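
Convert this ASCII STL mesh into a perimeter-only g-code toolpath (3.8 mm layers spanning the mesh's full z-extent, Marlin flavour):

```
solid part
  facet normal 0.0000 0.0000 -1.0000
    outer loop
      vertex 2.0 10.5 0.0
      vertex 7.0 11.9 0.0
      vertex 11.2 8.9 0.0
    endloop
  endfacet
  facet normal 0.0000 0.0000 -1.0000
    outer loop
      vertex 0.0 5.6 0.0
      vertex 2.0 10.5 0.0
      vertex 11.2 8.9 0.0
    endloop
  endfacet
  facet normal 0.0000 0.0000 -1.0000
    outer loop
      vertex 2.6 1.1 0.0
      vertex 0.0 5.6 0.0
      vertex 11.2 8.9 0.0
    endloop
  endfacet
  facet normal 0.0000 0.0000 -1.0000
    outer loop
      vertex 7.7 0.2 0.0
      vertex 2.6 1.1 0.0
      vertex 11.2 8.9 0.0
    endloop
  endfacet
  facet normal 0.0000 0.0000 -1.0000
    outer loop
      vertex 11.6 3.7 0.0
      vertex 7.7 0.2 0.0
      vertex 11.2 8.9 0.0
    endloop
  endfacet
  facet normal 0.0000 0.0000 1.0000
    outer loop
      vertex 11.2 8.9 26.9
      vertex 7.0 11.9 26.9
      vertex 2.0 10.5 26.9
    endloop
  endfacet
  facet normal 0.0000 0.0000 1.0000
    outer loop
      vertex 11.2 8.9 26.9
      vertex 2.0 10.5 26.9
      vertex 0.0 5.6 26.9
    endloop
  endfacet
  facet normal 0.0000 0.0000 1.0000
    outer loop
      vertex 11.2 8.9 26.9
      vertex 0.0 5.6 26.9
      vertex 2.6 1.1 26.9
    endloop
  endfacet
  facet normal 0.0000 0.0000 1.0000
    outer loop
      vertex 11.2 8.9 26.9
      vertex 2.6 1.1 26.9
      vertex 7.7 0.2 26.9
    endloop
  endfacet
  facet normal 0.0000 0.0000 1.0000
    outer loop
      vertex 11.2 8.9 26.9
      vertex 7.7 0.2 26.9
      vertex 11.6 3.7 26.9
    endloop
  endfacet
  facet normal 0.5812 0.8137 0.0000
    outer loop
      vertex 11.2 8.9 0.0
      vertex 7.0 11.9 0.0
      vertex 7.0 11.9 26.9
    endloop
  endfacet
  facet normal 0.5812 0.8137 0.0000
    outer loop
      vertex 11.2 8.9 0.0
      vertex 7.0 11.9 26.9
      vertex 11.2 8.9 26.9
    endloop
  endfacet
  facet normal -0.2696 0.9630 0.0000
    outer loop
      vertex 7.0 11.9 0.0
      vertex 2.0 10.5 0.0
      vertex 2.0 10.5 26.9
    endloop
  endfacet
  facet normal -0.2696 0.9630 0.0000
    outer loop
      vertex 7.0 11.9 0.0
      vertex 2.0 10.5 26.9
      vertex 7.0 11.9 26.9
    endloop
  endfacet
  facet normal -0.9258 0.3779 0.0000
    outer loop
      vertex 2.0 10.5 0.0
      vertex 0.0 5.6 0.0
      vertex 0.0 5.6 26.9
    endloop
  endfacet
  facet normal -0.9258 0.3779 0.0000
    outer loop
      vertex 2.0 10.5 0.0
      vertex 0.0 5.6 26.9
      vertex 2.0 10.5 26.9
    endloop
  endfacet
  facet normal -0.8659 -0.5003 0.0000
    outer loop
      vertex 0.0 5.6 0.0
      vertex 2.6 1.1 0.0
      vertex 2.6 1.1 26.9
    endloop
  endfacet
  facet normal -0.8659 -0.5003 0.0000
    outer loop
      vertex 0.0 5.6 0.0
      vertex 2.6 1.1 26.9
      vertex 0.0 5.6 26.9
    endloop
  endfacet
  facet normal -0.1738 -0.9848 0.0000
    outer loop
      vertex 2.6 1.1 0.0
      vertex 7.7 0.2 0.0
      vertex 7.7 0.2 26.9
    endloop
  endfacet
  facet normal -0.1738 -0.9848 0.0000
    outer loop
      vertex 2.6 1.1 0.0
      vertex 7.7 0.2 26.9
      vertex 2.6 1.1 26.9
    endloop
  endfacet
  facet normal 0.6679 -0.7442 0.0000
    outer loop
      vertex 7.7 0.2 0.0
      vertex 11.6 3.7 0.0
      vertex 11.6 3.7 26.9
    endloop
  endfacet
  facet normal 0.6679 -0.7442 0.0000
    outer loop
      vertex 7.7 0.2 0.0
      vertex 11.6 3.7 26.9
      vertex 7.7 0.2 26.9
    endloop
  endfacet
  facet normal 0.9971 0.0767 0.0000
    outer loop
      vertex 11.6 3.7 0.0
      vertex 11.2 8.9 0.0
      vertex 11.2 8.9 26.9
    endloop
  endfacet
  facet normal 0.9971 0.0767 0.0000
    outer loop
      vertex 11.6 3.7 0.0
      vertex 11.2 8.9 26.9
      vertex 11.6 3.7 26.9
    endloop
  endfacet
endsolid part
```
; perimeter-only toolpath
G21 ; units = mm
G90 ; absolute positioning
G28 ; home
; layer 1
G0 Z3.8
G0 X11.2 Y8.9
G1 X7.0 Y11.9
G1 X2.0 Y10.5
G1 X0.0 Y5.6
G1 X2.6 Y1.1
G1 X7.7 Y0.2
G1 X11.6 Y3.7
G1 X11.2 Y8.9
; layer 2
G0 Z7.7
G0 X11.2 Y8.9
G1 X7.0 Y11.9
G1 X2.0 Y10.5
G1 X0.0 Y5.6
G1 X2.6 Y1.1
G1 X7.7 Y0.2
G1 X11.6 Y3.7
G1 X11.2 Y8.9
; layer 3
G0 Z11.5
G0 X11.2 Y8.9
G1 X7.0 Y11.9
G1 X2.0 Y10.5
G1 X0.0 Y5.6
G1 X2.6 Y1.1
G1 X7.7 Y0.2
G1 X11.6 Y3.7
G1 X11.2 Y8.9
; layer 4
G0 Z15.4
G0 X11.2 Y8.9
G1 X7.0 Y11.9
G1 X2.0 Y10.5
G1 X0.0 Y5.6
G1 X2.6 Y1.1
G1 X7.7 Y0.2
G1 X11.6 Y3.7
G1 X11.2 Y8.9
; layer 5
G0 Z19.2
G0 X11.2 Y8.9
G1 X7.0 Y11.9
G1 X2.0 Y10.5
G1 X0.0 Y5.6
G1 X2.6 Y1.1
G1 X7.7 Y0.2
G1 X11.6 Y3.7
G1 X11.2 Y8.9
; layer 6
G0 Z23.1
G0 X11.2 Y8.9
G1 X7.0 Y11.9
G1 X2.0 Y10.5
G1 X0.0 Y5.6
G1 X2.6 Y1.1
G1 X7.7 Y0.2
G1 X11.6 Y3.7
G1 X11.2 Y8.9
; layer 7
G0 Z26.9
G0 X11.2 Y8.9
G1 X7.0 Y11.9
G1 X2.0 Y10.5
G1 X0.0 Y5.6
G1 X2.6 Y1.1
G1 X7.7 Y0.2
G1 X11.6 Y3.7
G1 X11.2 Y8.9
M2 ; end

The solid is a regular 7-sided prism (a cylinder approximated with 7 flat sides), circumscribed radius ≈ 6 mm, height ≈ 26.9 mm. Slicing at Δz = 3.8 mm — 7 equal slices spanning the solid's height, so layer i sits at z = i·h/7 — gives 7 non-empty perimeters. Each is a 7-segment closed polygon; G0 lifts to the layer z and rapids to the start vertex, then G1 traces the edges.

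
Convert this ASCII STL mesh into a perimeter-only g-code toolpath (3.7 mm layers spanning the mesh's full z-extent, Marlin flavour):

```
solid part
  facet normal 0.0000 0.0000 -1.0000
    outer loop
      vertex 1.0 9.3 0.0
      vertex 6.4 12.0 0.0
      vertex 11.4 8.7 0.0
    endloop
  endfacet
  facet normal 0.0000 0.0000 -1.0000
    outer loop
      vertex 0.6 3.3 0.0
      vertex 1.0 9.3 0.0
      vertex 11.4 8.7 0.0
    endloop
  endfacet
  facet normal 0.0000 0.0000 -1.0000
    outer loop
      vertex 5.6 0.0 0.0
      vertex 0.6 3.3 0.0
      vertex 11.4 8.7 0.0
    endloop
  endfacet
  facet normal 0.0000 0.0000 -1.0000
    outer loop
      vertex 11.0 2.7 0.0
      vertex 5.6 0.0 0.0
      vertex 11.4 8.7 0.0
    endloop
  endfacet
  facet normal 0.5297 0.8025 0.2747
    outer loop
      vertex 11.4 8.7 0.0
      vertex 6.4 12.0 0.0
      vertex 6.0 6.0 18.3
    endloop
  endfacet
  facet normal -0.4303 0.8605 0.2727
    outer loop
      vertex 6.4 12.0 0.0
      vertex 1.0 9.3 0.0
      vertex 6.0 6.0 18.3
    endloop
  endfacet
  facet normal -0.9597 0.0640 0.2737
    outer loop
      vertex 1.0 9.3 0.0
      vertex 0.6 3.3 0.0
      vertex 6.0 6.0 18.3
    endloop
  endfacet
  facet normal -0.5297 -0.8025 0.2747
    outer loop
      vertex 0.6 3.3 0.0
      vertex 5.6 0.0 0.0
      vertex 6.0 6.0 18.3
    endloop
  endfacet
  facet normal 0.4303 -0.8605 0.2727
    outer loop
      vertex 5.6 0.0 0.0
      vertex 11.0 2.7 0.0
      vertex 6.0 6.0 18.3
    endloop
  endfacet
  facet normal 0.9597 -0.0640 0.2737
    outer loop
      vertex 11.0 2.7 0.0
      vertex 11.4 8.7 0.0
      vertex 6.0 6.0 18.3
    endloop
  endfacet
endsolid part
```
; perimeter-only toolpath
G21 ; units = mm
G90 ; absolute positioning
G28 ; home
; layer 1
G0 Z3.7
G0 X10.3 Y8.2
G1 X6.3 Y10.8
G1 X2.0 Y8.6
G1 X1.7 Y3.8
G1 X5.7 Y1.2
G1 X10.0 Y3.4
G1 X10.3 Y8.2
; layer 2
G0 Z7.3
G0 X9.2 Y7.6
G1 X6.2 Y9.6
G1 X3.0 Y8.0
G1 X2.8 Y4.4
G1 X5.8 Y2.4
G1 X9.0 Y4.0
G1 X9.2 Y7.6
; layer 3
G0 Z11.0
G0 X8.2 Y7.1
G1 X6.2 Y8.4
G1 X4.0 Y7.3
G1 X3.8 Y4.9
G1 X5.8 Y3.6
G1 X8.0 Y4.7
G1 X8.2 Y7.1
; layer 4
G0 Z14.6
G0 X7.1 Y6.5
G1 X6.1 Y7.2
G1 X5.0 Y6.7
G1 X4.9 Y5.5
G1 X5.9 Y4.8
G1 X7.0 Y5.3
G1 X7.1 Y6.5
M2 ; end

The solid is a regular 6-sided pyramid, base circumscribed radius ≈ 6 mm, apex at z ≈ 18.3 mm. Slicing at Δz = 3.7 mm — 5 equal slices spanning the solid's height, so layer i sits at z = i·h/5 — gives 4 non-empty perimeters. Each is a 6-segment closed polygon; G0 lifts to the layer z and rapids to the start vertex, then G1 traces the edges. The cross-section shrinks linearly with z (the slice at the apex is degenerate and omitted).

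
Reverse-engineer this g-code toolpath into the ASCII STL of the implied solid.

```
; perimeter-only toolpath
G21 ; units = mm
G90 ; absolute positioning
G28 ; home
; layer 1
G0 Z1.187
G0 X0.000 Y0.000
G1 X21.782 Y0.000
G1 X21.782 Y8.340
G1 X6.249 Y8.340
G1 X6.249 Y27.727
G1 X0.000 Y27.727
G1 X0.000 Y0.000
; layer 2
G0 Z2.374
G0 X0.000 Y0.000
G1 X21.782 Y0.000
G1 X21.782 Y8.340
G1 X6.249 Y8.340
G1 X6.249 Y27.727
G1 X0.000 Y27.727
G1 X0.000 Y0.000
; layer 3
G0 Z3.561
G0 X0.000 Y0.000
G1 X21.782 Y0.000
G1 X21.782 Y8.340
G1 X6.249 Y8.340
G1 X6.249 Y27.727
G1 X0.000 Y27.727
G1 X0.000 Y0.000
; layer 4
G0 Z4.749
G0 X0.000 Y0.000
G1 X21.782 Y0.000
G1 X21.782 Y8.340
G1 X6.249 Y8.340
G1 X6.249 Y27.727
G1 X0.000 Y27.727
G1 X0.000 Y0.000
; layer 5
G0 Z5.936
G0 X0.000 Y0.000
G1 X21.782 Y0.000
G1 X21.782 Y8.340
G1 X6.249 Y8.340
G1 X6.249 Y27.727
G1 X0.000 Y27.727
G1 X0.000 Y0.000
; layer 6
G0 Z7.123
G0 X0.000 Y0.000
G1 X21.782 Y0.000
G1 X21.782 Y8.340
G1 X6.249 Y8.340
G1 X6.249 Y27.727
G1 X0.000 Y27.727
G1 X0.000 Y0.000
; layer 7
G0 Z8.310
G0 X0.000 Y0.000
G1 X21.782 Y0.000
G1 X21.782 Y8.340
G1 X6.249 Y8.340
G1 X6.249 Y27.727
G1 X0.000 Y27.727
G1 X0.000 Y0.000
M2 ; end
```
solid part
  facet normal 0.0000 0.0000 -1.0000
    outer loop
      vertex 21.782 8.340 0.000
      vertex 21.782 0.000 0.000
      vertex 0.000 0.000 0.000
    endloop
  endfacet
  facet normal 0.0000 0.0000 -1.0000
    outer loop
      vertex 6.249 8.340 0.000
      vertex 21.782 8.340 0.000
      vertex 0.000 0.000 0.000
    endloop
  endfacet
  facet normal 0.0000 0.0000 -1.0000
    outer loop
      vertex 6.249 27.727 0.000
      vertex 6.249 8.340 0.000
      vertex 0.000 0.000 0.000
    endloop
  endfacet
  facet normal 0.0000 0.0000 -1.0000
    outer loop
      vertex 0.000 27.727 0.000
      vertex 6.249 27.727 0.000
      vertex 0.000 0.000 0.000
    endloop
  endfacet
  facet normal 0.0000 0.0000 1.0000
    outer loop
      vertex 0.000 0.000 8.310
      vertex 21.782 0.000 8.310
      vertex 21.782 8.340 8.310
    endloop
  endfacet
  facet normal 0.0000 0.0000 1.0000
    outer loop
      vertex 0.000 0.000 8.310
      vertex 21.782 8.340 8.310
      vertex 6.249 8.340 8.310
    endloop
  endfacet
  facet normal 0.0000 0.0000 1.0000
    outer loop
      vertex 0.000 0.000 8.310
      vertex 6.249 8.340 8.310
      vertex 6.249 27.727 8.310
    endloop
  endfacet
  facet normal 0.0000 0.0000 1.0000
    outer loop
      vertex 0.000 0.000 8.310
      vertex 6.249 27.727 8.310
      vertex 0.000 27.727 8.310
    endloop
  endfacet
  facet normal 0.0000 -1.0000 0.0000
    outer loop
      vertex 0.000 0.000 0.000
      vertex 21.782 0.000 0.000
      vertex 21.782 0.000 8.310
    endloop
  endfacet
  facet normal 0.0000 -1.0000 0.0000
    outer loop
      vertex 0.000 0.000 0.000
      vertex 21.782 0.000 8.310
      vertex 0.000 0.000 8.310
    endloop
  endfacet
  facet normal 1.0000 0.0000 0.0000
    outer loop
      vertex 21.782 0.000 0.000
      vertex 21.782 8.340 0.000
      vertex 21.782 8.340 8.310
    endloop
  endfacet
  facet normal 1.0000 0.0000 0.0000
    outer loop
      vertex 21.782 0.000 0.000
      vertex 21.782 8.340 8.310
      vertex 21.782 0.000 8.310
    endloop
  endfacet
  facet normal 0.0000 1.0000 0.0000
    outer loop
      vertex 21.782 8.340 0.000
      vertex 6.249 8.340 0.000
      vertex 6.249 8.340 8.310
    endloop
  endfacet
  facet normal 0.0000 1.0000 0.0000
    outer loop
      vertex 21.782 8.340 0.000
      vertex 6.249 8.340 8.310
      vertex 21.782 8.340 8.310
    endloop
  endfacet
  facet normal 1.0000 0.0000 0.0000
    outer loop
      vertex 6.249 8.340 0.000
      vertex 6.249 27.727 0.000
      vertex 6.249 27.727 8.310
    endloop
  endfacet
  facet normal 1.0000 0.0000 0.0000
    outer loop
      vertex 6.249 8.340 0.000
      vertex 6.249 27.727 8.310
      vertex 6.249 8.340 8.310
    endloop
  endfacet
  facet normal 0.0000 1.0000 0.0000
    outer loop
      vertex 6.249 27.727 0.000
      vertex 0.000 27.727 0.000
      vertex 0.000 27.727 8.310
    endloop
  endfacet
  facet normal 0.0000 1.0000 0.0000
    outer loop
      vertex 6.249 27.727 0.000
      vertex 0.000 27.727 8.310
      vertex 6.249 27.727 8.310
    endloop
  endfacet
  facet normal -1.0000 0.0000 0.0000
    outer loop
      vertex 0.000 27.727 0.000
      vertex 0.000 0.000 0.000
      vertex 0.000 0.000 8.310
    endloop
  endfacet
  facet normal -1.0000 0.0000 0.0000
    outer loop
      vertex 0.000 27.727 0.000
      vertex 0.000 0.000 8.310
      vertex 0.000 27.727 8.310
    endloop
  endfacet
endsolid part

The G0 Z moves step by Δz≈1.187 mm. Every layer's G1 loop is the same polygon, so the solid is a straight extrusion of it from z=0 to z≈8.31. Closing with flat bottom and top caps and triangulating gives 20 facets — an L-shaped prism: outer 21.8 × 27.7 mm, arm thicknesses ≈ 8.34 mm (horizontal) and 6.25 mm (vertical), extruded 8.31 mm in z.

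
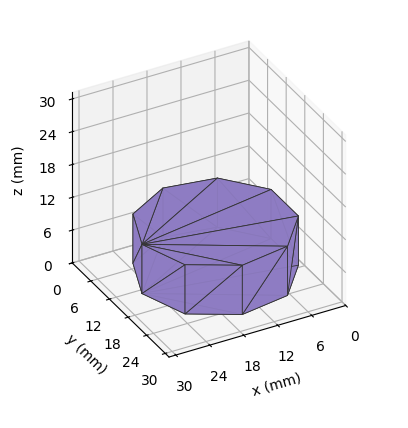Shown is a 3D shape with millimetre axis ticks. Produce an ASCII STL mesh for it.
Reading the render: the shape is a regular 9-sided prism (a cylinder approximated with 9 flat sides), circumscribed radius ≈ 13 mm, height ≈ 9 mm (dimensions read to the nearest mm from the axis ticks). For the STL, each face is triangulated and given an outward normal.

solid part
  facet normal 0.0000 0.0000 -1.0000
    outer loop
      vertex 15.3 25.8 0.0
      vertex 23.0 21.4 0.0
      vertex 26.0 13.0 0.0
    endloop
  endfacet
  facet normal 0.0000 0.0000 -1.0000
    outer loop
      vertex 6.5 24.3 0.0
      vertex 15.3 25.8 0.0
      vertex 26.0 13.0 0.0
    endloop
  endfacet
  facet normal 0.0000 0.0000 -1.0000
    outer loop
      vertex 0.8 17.4 0.0
      vertex 6.5 24.3 0.0
      vertex 26.0 13.0 0.0
    endloop
  endfacet
  facet normal 0.0000 0.0000 -1.0000
    outer loop
      vertex 0.8 8.6 0.0
      vertex 0.8 17.4 0.0
      vertex 26.0 13.0 0.0
    endloop
  endfacet
  facet normal 0.0000 0.0000 -1.0000
    outer loop
      vertex 6.5 1.7 0.0
      vertex 0.8 8.6 0.0
      vertex 26.0 13.0 0.0
    endloop
  endfacet
  facet normal 0.0000 0.0000 -1.0000
    outer loop
      vertex 15.3 0.2 0.0
      vertex 6.5 1.7 0.0
      vertex 26.0 13.0 0.0
    endloop
  endfacet
  facet normal 0.0000 0.0000 -1.0000
    outer loop
      vertex 23.0 4.6 0.0
      vertex 15.3 0.2 0.0
      vertex 26.0 13.0 0.0
    endloop
  endfacet
  facet normal 0.0000 0.0000 1.0000
    outer loop
      vertex 26.0 13.0 9.0
      vertex 23.0 21.4 9.0
      vertex 15.3 25.8 9.0
    endloop
  endfacet
  facet normal 0.0000 0.0000 1.0000
    outer loop
      vertex 26.0 13.0 9.0
      vertex 15.3 25.8 9.0
      vertex 6.5 24.3 9.0
    endloop
  endfacet
  facet normal 0.0000 0.0000 1.0000
    outer loop
      vertex 26.0 13.0 9.0
      vertex 6.5 24.3 9.0
      vertex 0.8 17.4 9.0
    endloop
  endfacet
  facet normal 0.0000 0.0000 1.0000
    outer loop
      vertex 26.0 13.0 9.0
      vertex 0.8 17.4 9.0
      vertex 0.8 8.6 9.0
    endloop
  endfacet
  facet normal 0.0000 0.0000 1.0000
    outer loop
      vertex 26.0 13.0 9.0
      vertex 0.8 8.6 9.0
      vertex 6.5 1.7 9.0
    endloop
  endfacet
  facet normal 0.0000 0.0000 1.0000
    outer loop
      vertex 26.0 13.0 9.0
      vertex 6.5 1.7 9.0
      vertex 15.3 0.2 9.0
    endloop
  endfacet
  facet normal 0.0000 0.0000 1.0000
    outer loop
      vertex 26.0 13.0 9.0
      vertex 15.3 0.2 9.0
      vertex 23.0 4.6 9.0
    endloop
  endfacet
  facet normal 0.9417 0.3363 0.0000
    outer loop
      vertex 26.0 13.0 0.0
      vertex 23.0 21.4 0.0
      vertex 23.0 21.4 9.0
    endloop
  endfacet
  facet normal 0.9417 0.3363 0.0000
    outer loop
      vertex 26.0 13.0 0.0
      vertex 23.0 21.4 9.0
      vertex 26.0 13.0 9.0
    endloop
  endfacet
  facet normal 0.4961 0.8682 0.0000
    outer loop
      vertex 23.0 21.4 0.0
      vertex 15.3 25.8 0.0
      vertex 15.3 25.8 9.0
    endloop
  endfacet
  facet normal 0.4961 0.8682 0.0000
    outer loop
      vertex 23.0 21.4 0.0
      vertex 15.3 25.8 9.0
      vertex 23.0 21.4 9.0
    endloop
  endfacet
  facet normal -0.1680 0.9858 0.0000
    outer loop
      vertex 15.3 25.8 0.0
      vertex 6.5 24.3 0.0
      vertex 6.5 24.3 9.0
    endloop
  endfacet
  facet normal -0.1680 0.9858 0.0000
    outer loop
      vertex 15.3 25.8 0.0
      vertex 6.5 24.3 9.0
      vertex 15.3 25.8 9.0
    endloop
  endfacet
  facet normal -0.7710 0.6369 0.0000
    outer loop
      vertex 6.5 24.3 0.0
      vertex 0.8 17.4 0.0
      vertex 0.8 17.4 9.0
    endloop
  endfacet
  facet normal -0.7710 0.6369 0.0000
    outer loop
      vertex 6.5 24.3 0.0
      vertex 0.8 17.4 9.0
      vertex 6.5 24.3 9.0
    endloop
  endfacet
  facet normal -1.0000 0.0000 0.0000
    outer loop
      vertex 0.8 17.4 0.0
      vertex 0.8 8.6 0.0
      vertex 0.8 8.6 9.0
    endloop
  endfacet
  facet normal -1.0000 0.0000 0.0000
    outer loop
      vertex 0.8 17.4 0.0
      vertex 0.8 8.6 9.0
      vertex 0.8 17.4 9.0
    endloop
  endfacet
  facet normal -0.7710 -0.6369 0.0000
    outer loop
      vertex 0.8 8.6 0.0
      vertex 6.5 1.7 0.0
      vertex 6.5 1.7 9.0
    endloop
  endfacet
  facet normal -0.7710 -0.6369 0.0000
    outer loop
      vertex 0.8 8.6 0.0
      vertex 6.5 1.7 9.0
      vertex 0.8 8.6 9.0
    endloop
  endfacet
  facet normal -0.1680 -0.9858 0.0000
    outer loop
      vertex 6.5 1.7 0.0
      vertex 15.3 0.2 0.0
      vertex 15.3 0.2 9.0
    endloop
  endfacet
  facet normal -0.1680 -0.9858 0.0000
    outer loop
      vertex 6.5 1.7 0.0
      vertex 15.3 0.2 9.0
      vertex 6.5 1.7 9.0
    endloop
  endfacet
  facet normal 0.4961 -0.8682 0.0000
    outer loop
      vertex 15.3 0.2 0.0
      vertex 23.0 4.6 0.0
      vertex 23.0 4.6 9.0
    endloop
  endfacet
  facet normal 0.4961 -0.8682 0.0000
    outer loop
      vertex 15.3 0.2 0.0
      vertex 23.0 4.6 9.0
      vertex 15.3 0.2 9.0
    endloop
  endfacet
  facet normal 0.9417 -0.3363 0.0000
    outer loop
      vertex 23.0 4.6 0.0
      vertex 26.0 13.0 0.0
      vertex 26.0 13.0 9.0
    endloop
  endfacet
  facet normal 0.9417 -0.3363 0.0000
    outer loop
      vertex 23.0 4.6 0.0
      vertex 26.0 13.0 9.0
      vertex 23.0 4.6 9.0
    endloop
  endfacet
endsolid part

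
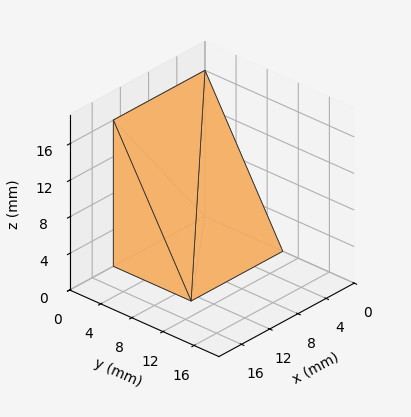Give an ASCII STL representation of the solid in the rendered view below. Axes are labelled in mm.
Reading the render: the shape is a wedge (ramp): 13 × 10 mm base, rising to 16 mm along the y=0 edge and sloping linearly to z=0 at y=10 (dimensions read to the nearest mm from the axis ticks). For the STL, each face is triangulated and given an outward normal.

solid part
  facet normal 0.0000 0.0000 -1.0000
    outer loop
      vertex 13.00 10.00 0.00
      vertex 13.00 0.00 0.00
      vertex 0.00 0.00 0.00
    endloop
  endfacet
  facet normal 0.0000 0.0000 -1.0000
    outer loop
      vertex 0.00 10.00 0.00
      vertex 13.00 10.00 0.00
      vertex 0.00 0.00 0.00
    endloop
  endfacet
  facet normal 0.0000 -1.0000 0.0000
    outer loop
      vertex 0.00 0.00 0.00
      vertex 13.00 0.00 0.00
      vertex 13.00 0.00 16.00
    endloop
  endfacet
  facet normal 0.0000 -1.0000 0.0000
    outer loop
      vertex 0.00 0.00 0.00
      vertex 13.00 0.00 16.00
      vertex 0.00 0.00 16.00
    endloop
  endfacet
  facet normal 0.0000 0.8480 0.5300
    outer loop
      vertex 0.00 0.00 16.00
      vertex 13.00 0.00 16.00
      vertex 13.00 10.00 0.00
    endloop
  endfacet
  facet normal 0.0000 0.8480 0.5300
    outer loop
      vertex 0.00 0.00 16.00
      vertex 13.00 10.00 0.00
      vertex 0.00 10.00 0.00
    endloop
  endfacet
  facet normal -1.0000 0.0000 0.0000
    outer loop
      vertex 0.00 0.00 16.00
      vertex 0.00 10.00 0.00
      vertex 0.00 0.00 0.00
    endloop
  endfacet
  facet normal 1.0000 0.0000 0.0000
    outer loop
      vertex 13.00 0.00 0.00
      vertex 13.00 10.00 0.00
      vertex 13.00 0.00 16.00
    endloop
  endfacet
endsolid part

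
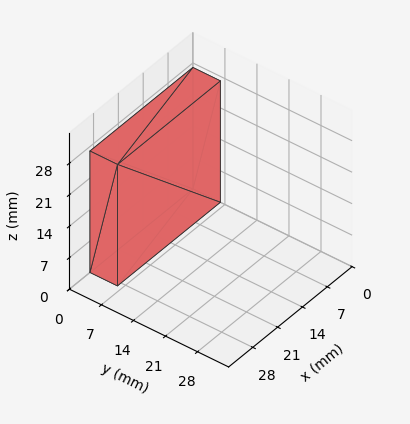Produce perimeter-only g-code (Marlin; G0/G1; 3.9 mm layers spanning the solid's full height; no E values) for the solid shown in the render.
Reading the render: the shape is a rectangular box, roughly 29 × 6 mm footprint and 27 mm tall (dimensions read to the nearest mm from the axis ticks). For the g-code, the solid's height is divided into equal slices at the stated Δz and each level perimeter traced with G1 moves after a G0 lift.

; perimeter-only toolpath
G21 ; units = mm
G90 ; absolute positioning
G28 ; home
; layer 1
G0 Z3.9
G0 X0.0 Y0.0
G1 X29.0 Y0.0
G1 X29.0 Y6.0
G1 X0.0 Y6.0
G1 X0.0 Y0.0
; layer 2
G0 Z7.7
G0 X0.0 Y0.0
G1 X29.0 Y0.0
G1 X29.0 Y6.0
G1 X0.0 Y6.0
G1 X0.0 Y0.0
; layer 3
G0 Z11.6
G0 X0.0 Y0.0
G1 X29.0 Y0.0
G1 X29.0 Y6.0
G1 X0.0 Y6.0
G1 X0.0 Y0.0
; layer 4
G0 Z15.4
G0 X0.0 Y0.0
G1 X29.0 Y0.0
G1 X29.0 Y6.0
G1 X0.0 Y6.0
G1 X0.0 Y0.0
; layer 5
G0 Z19.3
G0 X0.0 Y0.0
G1 X29.0 Y0.0
G1 X29.0 Y6.0
G1 X0.0 Y6.0
G1 X0.0 Y0.0
; layer 6
G0 Z23.1
G0 X0.0 Y0.0
G1 X29.0 Y0.0
G1 X29.0 Y6.0
G1 X0.0 Y6.0
G1 X0.0 Y0.0
; layer 7
G0 Z27.0
G0 X0.0 Y0.0
G1 X29.0 Y0.0
G1 X29.0 Y6.0
G1 X0.0 Y6.0
G1 X0.0 Y0.0
M2 ; end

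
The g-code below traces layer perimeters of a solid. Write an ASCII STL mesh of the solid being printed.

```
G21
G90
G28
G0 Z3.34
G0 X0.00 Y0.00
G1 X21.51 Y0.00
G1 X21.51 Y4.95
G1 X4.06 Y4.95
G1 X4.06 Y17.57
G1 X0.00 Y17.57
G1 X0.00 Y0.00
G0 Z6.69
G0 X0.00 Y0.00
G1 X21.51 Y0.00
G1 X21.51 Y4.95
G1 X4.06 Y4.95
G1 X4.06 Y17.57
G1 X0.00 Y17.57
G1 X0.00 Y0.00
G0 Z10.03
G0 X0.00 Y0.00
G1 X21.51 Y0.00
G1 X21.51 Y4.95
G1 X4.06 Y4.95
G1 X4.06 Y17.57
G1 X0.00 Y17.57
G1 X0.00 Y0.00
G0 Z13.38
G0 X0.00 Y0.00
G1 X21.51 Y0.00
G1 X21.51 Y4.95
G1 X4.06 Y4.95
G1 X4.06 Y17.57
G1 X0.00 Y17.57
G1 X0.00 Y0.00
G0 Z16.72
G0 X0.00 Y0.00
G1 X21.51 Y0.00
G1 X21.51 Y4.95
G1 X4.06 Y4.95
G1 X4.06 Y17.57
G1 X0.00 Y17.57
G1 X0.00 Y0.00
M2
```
solid part
  facet normal 0.0000 0.0000 -1.0000
    outer loop
      vertex 21.51 4.95 0.00
      vertex 21.51 0.00 0.00
      vertex 0.00 0.00 0.00
    endloop
  endfacet
  facet normal 0.0000 0.0000 -1.0000
    outer loop
      vertex 4.06 4.95 0.00
      vertex 21.51 4.95 0.00
      vertex 0.00 0.00 0.00
    endloop
  endfacet
  facet normal 0.0000 0.0000 -1.0000
    outer loop
      vertex 4.06 17.57 0.00
      vertex 4.06 4.95 0.00
      vertex 0.00 0.00 0.00
    endloop
  endfacet
  facet normal 0.0000 0.0000 -1.0000
    outer loop
      vertex 0.00 17.57 0.00
      vertex 4.06 17.57 0.00
      vertex 0.00 0.00 0.00
    endloop
  endfacet
  facet normal 0.0000 0.0000 1.0000
    outer loop
      vertex 0.00 0.00 16.72
      vertex 21.51 0.00 16.72
      vertex 21.51 4.95 16.72
    endloop
  endfacet
  facet normal 0.0000 0.0000 1.0000
    outer loop
      vertex 0.00 0.00 16.72
      vertex 21.51 4.95 16.72
      vertex 4.06 4.95 16.72
    endloop
  endfacet
  facet normal 0.0000 0.0000 1.0000
    outer loop
      vertex 0.00 0.00 16.72
      vertex 4.06 4.95 16.72
      vertex 4.06 17.57 16.72
    endloop
  endfacet
  facet normal 0.0000 0.0000 1.0000
    outer loop
      vertex 0.00 0.00 16.72
      vertex 4.06 17.57 16.72
      vertex 0.00 17.57 16.72
    endloop
  endfacet
  facet normal 0.0000 -1.0000 0.0000
    outer loop
      vertex 0.00 0.00 0.00
      vertex 21.51 0.00 0.00
      vertex 21.51 0.00 16.72
    endloop
  endfacet
  facet normal 0.0000 -1.0000 0.0000
    outer loop
      vertex 0.00 0.00 0.00
      vertex 21.51 0.00 16.72
      vertex 0.00 0.00 16.72
    endloop
  endfacet
  facet normal 1.0000 0.0000 0.0000
    outer loop
      vertex 21.51 0.00 0.00
      vertex 21.51 4.95 0.00
      vertex 21.51 4.95 16.72
    endloop
  endfacet
  facet normal 1.0000 0.0000 0.0000
    outer loop
      vertex 21.51 0.00 0.00
      vertex 21.51 4.95 16.72
      vertex 21.51 0.00 16.72
    endloop
  endfacet
  facet normal 0.0000 1.0000 0.0000
    outer loop
      vertex 21.51 4.95 0.00
      vertex 4.06 4.95 0.00
      vertex 4.06 4.95 16.72
    endloop
  endfacet
  facet normal 0.0000 1.0000 0.0000
    outer loop
      vertex 21.51 4.95 0.00
      vertex 4.06 4.95 16.72
      vertex 21.51 4.95 16.72
    endloop
  endfacet
  facet normal 1.0000 0.0000 0.0000
    outer loop
      vertex 4.06 4.95 0.00
      vertex 4.06 17.57 0.00
      vertex 4.06 17.57 16.72
    endloop
  endfacet
  facet normal 1.0000 0.0000 0.0000
    outer loop
      vertex 4.06 4.95 0.00
      vertex 4.06 17.57 16.72
      vertex 4.06 4.95 16.72
    endloop
  endfacet
  facet normal 0.0000 1.0000 0.0000
    outer loop
      vertex 4.06 17.57 0.00
      vertex 0.00 17.57 0.00
      vertex 0.00 17.57 16.72
    endloop
  endfacet
  facet normal 0.0000 1.0000 0.0000
    outer loop
      vertex 4.06 17.57 0.00
      vertex 0.00 17.57 16.72
      vertex 4.06 17.57 16.72
    endloop
  endfacet
  facet normal -1.0000 0.0000 0.0000
    outer loop
      vertex 0.00 17.57 0.00
      vertex 0.00 0.00 0.00
      vertex 0.00 0.00 16.72
    endloop
  endfacet
  facet normal -1.0000 0.0000 0.0000
    outer loop
      vertex 0.00 17.57 0.00
      vertex 0.00 0.00 16.72
      vertex 0.00 17.57 16.72
    endloop
  endfacet
endsolid part

The G0 Z moves step by Δz≈3.34 mm. Every layer's G1 loop is the same polygon, so the solid is a straight extrusion of it from z=0 to z≈16.7. Closing with flat bottom and top caps and triangulating gives 20 facets — an L-shaped prism: outer 21.5 × 17.6 mm, arm thicknesses ≈ 4.95 mm (horizontal) and 4.06 mm (vertical), extruded 16.7 mm in z.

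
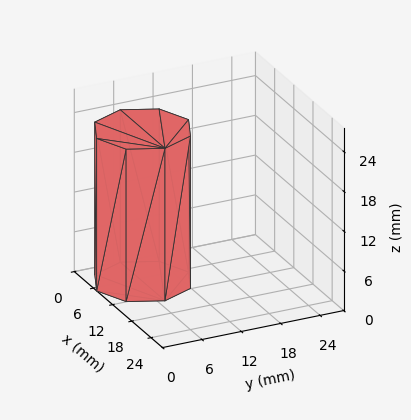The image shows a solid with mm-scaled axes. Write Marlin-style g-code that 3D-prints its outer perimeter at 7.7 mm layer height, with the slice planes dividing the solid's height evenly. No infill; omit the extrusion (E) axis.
Reading the render: the shape is a regular 8-sided prism (a cylinder approximated with 8 flat sides), circumscribed radius ≈ 7 mm, height ≈ 23 mm (dimensions read to the nearest mm from the axis ticks). For the g-code, the solid's height is divided into equal slices at the stated Δz and each level perimeter traced with G1 moves after a G0 lift.

; perimeter-only toolpath
G21 ; units = mm
G90 ; absolute positioning
G28 ; home
; layer 1
G0 Z7.7
G0 X14.0 Y7.0
G1 X11.9 Y11.9
G1 X7.0 Y14.0
G1 X2.1 Y11.9
G1 X0.0 Y7.0
G1 X2.1 Y2.1
G1 X7.0 Y0.0
G1 X11.9 Y2.1
G1 X14.0 Y7.0
; layer 2
G0 Z15.3
G0 X14.0 Y7.0
G1 X11.9 Y11.9
G1 X7.0 Y14.0
G1 X2.1 Y11.9
G1 X0.0 Y7.0
G1 X2.1 Y2.1
G1 X7.0 Y0.0
G1 X11.9 Y2.1
G1 X14.0 Y7.0
; layer 3
G0 Z23.0
G0 X14.0 Y7.0
G1 X11.9 Y11.9
G1 X7.0 Y14.0
G1 X2.1 Y11.9
G1 X0.0 Y7.0
G1 X2.1 Y2.1
G1 X7.0 Y0.0
G1 X11.9 Y2.1
G1 X14.0 Y7.0
M2 ; end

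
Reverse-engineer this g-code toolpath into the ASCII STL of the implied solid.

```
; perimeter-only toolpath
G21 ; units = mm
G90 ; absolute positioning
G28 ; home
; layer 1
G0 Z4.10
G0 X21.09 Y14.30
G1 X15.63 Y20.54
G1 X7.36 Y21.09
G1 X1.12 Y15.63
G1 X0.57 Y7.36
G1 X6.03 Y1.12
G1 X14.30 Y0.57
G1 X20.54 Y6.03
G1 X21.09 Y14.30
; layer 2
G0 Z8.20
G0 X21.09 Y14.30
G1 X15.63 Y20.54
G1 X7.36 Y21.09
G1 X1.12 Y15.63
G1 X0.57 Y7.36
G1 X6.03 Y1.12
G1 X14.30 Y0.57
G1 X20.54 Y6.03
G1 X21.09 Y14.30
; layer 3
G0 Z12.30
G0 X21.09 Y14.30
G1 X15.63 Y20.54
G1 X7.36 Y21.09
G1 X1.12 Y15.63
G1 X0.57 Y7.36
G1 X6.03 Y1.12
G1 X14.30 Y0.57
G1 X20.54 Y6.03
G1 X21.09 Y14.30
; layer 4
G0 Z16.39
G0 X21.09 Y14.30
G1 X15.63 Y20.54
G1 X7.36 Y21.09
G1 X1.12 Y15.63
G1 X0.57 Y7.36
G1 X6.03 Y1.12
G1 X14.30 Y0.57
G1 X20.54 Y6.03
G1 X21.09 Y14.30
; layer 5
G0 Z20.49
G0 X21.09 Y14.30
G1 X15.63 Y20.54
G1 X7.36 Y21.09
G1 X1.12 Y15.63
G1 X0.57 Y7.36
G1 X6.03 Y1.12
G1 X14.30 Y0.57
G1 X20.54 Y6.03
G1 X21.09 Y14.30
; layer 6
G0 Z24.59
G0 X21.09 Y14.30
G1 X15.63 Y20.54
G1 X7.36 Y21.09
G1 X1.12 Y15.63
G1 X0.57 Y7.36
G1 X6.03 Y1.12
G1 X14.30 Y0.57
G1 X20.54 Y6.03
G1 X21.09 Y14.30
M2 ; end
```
solid part
  facet normal 0.0000 0.0000 -1.0000
    outer loop
      vertex 7.36 21.09 0.00
      vertex 15.63 20.54 0.00
      vertex 21.09 14.30 0.00
    endloop
  endfacet
  facet normal 0.0000 0.0000 -1.0000
    outer loop
      vertex 1.12 15.63 0.00
      vertex 7.36 21.09 0.00
      vertex 21.09 14.30 0.00
    endloop
  endfacet
  facet normal 0.0000 0.0000 -1.0000
    outer loop
      vertex 0.57 7.36 0.00
      vertex 1.12 15.63 0.00
      vertex 21.09 14.30 0.00
    endloop
  endfacet
  facet normal 0.0000 0.0000 -1.0000
    outer loop
      vertex 6.03 1.12 0.00
      vertex 0.57 7.36 0.00
      vertex 21.09 14.30 0.00
    endloop
  endfacet
  facet normal 0.0000 0.0000 -1.0000
    outer loop
      vertex 14.30 0.57 0.00
      vertex 6.03 1.12 0.00
      vertex 21.09 14.30 0.00
    endloop
  endfacet
  facet normal 0.0000 0.0000 -1.0000
    outer loop
      vertex 20.54 6.03 0.00
      vertex 14.30 0.57 0.00
      vertex 21.09 14.30 0.00
    endloop
  endfacet
  facet normal 0.0000 0.0000 1.0000
    outer loop
      vertex 21.09 14.30 24.59
      vertex 15.63 20.54 24.59
      vertex 7.36 21.09 24.59
    endloop
  endfacet
  facet normal 0.0000 0.0000 1.0000
    outer loop
      vertex 21.09 14.30 24.59
      vertex 7.36 21.09 24.59
      vertex 1.12 15.63 24.59
    endloop
  endfacet
  facet normal 0.0000 0.0000 1.0000
    outer loop
      vertex 21.09 14.30 24.59
      vertex 1.12 15.63 24.59
      vertex 0.57 7.36 24.59
    endloop
  endfacet
  facet normal 0.0000 0.0000 1.0000
    outer loop
      vertex 21.09 14.30 24.59
      vertex 0.57 7.36 24.59
      vertex 6.03 1.12 24.59
    endloop
  endfacet
  facet normal 0.0000 0.0000 1.0000
    outer loop
      vertex 21.09 14.30 24.59
      vertex 6.03 1.12 24.59
      vertex 14.30 0.57 24.59
    endloop
  endfacet
  facet normal 0.0000 0.0000 1.0000
    outer loop
      vertex 21.09 14.30 24.59
      vertex 14.30 0.57 24.59
      vertex 20.54 6.03 24.59
    endloop
  endfacet
  facet normal 0.7526 0.6585 0.0000
    outer loop
      vertex 21.09 14.30 0.00
      vertex 15.63 20.54 0.00
      vertex 15.63 20.54 24.59
    endloop
  endfacet
  facet normal 0.7526 0.6585 0.0000
    outer loop
      vertex 21.09 14.30 0.00
      vertex 15.63 20.54 24.59
      vertex 21.09 14.30 24.59
    endloop
  endfacet
  facet normal 0.0664 0.9978 0.0000
    outer loop
      vertex 15.63 20.54 0.00
      vertex 7.36 21.09 0.00
      vertex 7.36 21.09 24.59
    endloop
  endfacet
  facet normal 0.0664 0.9978 0.0000
    outer loop
      vertex 15.63 20.54 0.00
      vertex 7.36 21.09 24.59
      vertex 15.63 20.54 24.59
    endloop
  endfacet
  facet normal -0.6585 0.7526 0.0000
    outer loop
      vertex 7.36 21.09 0.00
      vertex 1.12 15.63 0.00
      vertex 1.12 15.63 24.59
    endloop
  endfacet
  facet normal -0.6585 0.7526 0.0000
    outer loop
      vertex 7.36 21.09 0.00
      vertex 1.12 15.63 24.59
      vertex 7.36 21.09 24.59
    endloop
  endfacet
  facet normal -0.9978 0.0664 0.0000
    outer loop
      vertex 1.12 15.63 0.00
      vertex 0.57 7.36 0.00
      vertex 0.57 7.36 24.59
    endloop
  endfacet
  facet normal -0.9978 0.0664 0.0000
    outer loop
      vertex 1.12 15.63 0.00
      vertex 0.57 7.36 24.59
      vertex 1.12 15.63 24.59
    endloop
  endfacet
  facet normal -0.7526 -0.6585 0.0000
    outer loop
      vertex 0.57 7.36 0.00
      vertex 6.03 1.12 0.00
      vertex 6.03 1.12 24.59
    endloop
  endfacet
  facet normal -0.7526 -0.6585 0.0000
    outer loop
      vertex 0.57 7.36 0.00
      vertex 6.03 1.12 24.59
      vertex 0.57 7.36 24.59
    endloop
  endfacet
  facet normal -0.0664 -0.9978 0.0000
    outer loop
      vertex 6.03 1.12 0.00
      vertex 14.30 0.57 0.00
      vertex 14.30 0.57 24.59
    endloop
  endfacet
  facet normal -0.0664 -0.9978 0.0000
    outer loop
      vertex 6.03 1.12 0.00
      vertex 14.30 0.57 24.59
      vertex 6.03 1.12 24.59
    endloop
  endfacet
  facet normal 0.6585 -0.7526 0.0000
    outer loop
      vertex 14.30 0.57 0.00
      vertex 20.54 6.03 0.00
      vertex 20.54 6.03 24.59
    endloop
  endfacet
  facet normal 0.6585 -0.7526 0.0000
    outer loop
      vertex 14.30 0.57 0.00
      vertex 20.54 6.03 24.59
      vertex 14.30 0.57 24.59
    endloop
  endfacet
  facet normal 0.9978 -0.0664 0.0000
    outer loop
      vertex 20.54 6.03 0.00
      vertex 21.09 14.30 0.00
      vertex 21.09 14.30 24.59
    endloop
  endfacet
  facet normal 0.9978 -0.0664 0.0000
    outer loop
      vertex 20.54 6.03 0.00
      vertex 21.09 14.30 24.59
      vertex 20.54 6.03 24.59
    endloop
  endfacet
endsolid part

The G0 Z moves step by Δz≈4.10 mm. Every layer's G1 loop is the same polygon, so the solid is a straight extrusion of it from z=0 to z≈24.6. Closing with flat bottom and top caps and triangulating gives 28 facets — a regular 8-sided prism (a cylinder approximated with 8 flat sides), circumscribed radius ≈ 10.8 mm, height ≈ 24.6 mm.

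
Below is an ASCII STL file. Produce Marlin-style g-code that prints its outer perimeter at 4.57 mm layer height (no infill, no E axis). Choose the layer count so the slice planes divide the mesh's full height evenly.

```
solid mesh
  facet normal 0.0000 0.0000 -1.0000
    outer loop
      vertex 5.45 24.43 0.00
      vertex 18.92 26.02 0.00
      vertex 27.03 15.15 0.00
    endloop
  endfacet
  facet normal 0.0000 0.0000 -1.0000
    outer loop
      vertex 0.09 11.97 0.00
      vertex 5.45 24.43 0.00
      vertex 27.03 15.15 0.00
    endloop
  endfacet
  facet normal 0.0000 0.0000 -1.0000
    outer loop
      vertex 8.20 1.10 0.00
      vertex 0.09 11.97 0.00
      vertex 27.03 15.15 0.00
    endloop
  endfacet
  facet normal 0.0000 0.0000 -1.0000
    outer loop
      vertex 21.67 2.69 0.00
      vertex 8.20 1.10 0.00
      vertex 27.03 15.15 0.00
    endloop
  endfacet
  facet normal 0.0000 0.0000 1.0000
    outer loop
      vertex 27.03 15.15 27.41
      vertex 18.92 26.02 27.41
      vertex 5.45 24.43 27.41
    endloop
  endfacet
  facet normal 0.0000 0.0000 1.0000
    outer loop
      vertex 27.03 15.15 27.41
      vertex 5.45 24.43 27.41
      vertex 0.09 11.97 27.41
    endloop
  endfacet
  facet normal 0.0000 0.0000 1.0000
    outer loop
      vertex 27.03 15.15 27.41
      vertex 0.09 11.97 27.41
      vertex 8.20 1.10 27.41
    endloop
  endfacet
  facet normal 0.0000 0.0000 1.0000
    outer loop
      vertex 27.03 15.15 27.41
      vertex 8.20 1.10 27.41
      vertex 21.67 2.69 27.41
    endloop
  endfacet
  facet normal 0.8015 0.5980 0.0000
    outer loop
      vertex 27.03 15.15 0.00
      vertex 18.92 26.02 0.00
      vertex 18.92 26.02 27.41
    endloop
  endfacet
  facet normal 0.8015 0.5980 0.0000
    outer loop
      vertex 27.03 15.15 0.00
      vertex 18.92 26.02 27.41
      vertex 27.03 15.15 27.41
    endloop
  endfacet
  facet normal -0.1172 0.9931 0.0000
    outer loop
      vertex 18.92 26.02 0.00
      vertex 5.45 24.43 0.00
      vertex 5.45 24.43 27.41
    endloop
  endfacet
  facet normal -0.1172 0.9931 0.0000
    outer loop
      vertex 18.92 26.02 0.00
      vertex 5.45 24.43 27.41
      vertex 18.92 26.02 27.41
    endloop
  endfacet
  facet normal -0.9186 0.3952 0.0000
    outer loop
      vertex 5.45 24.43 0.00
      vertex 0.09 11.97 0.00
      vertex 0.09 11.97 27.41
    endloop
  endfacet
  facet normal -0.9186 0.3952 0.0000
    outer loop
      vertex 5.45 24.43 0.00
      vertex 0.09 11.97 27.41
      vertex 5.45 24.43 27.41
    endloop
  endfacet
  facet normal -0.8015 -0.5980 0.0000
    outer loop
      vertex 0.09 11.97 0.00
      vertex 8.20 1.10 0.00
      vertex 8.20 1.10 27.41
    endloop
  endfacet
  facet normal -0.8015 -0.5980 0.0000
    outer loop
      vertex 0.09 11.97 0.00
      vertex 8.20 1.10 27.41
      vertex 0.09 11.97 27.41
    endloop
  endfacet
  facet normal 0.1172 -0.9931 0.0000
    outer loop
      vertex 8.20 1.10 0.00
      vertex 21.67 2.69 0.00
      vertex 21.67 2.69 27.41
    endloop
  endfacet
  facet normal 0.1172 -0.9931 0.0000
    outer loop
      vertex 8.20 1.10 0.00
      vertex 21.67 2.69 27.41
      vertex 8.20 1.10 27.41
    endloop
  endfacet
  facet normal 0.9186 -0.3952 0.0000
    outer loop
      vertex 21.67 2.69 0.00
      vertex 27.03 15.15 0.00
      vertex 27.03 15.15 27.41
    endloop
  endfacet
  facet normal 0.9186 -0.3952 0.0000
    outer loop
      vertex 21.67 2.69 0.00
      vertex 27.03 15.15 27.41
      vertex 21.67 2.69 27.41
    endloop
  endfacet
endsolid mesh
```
; perimeter-only toolpath
G21 ; units = mm
G90 ; absolute positioning
G28 ; home
; layer 1
G0 Z4.57
G0 X27.03 Y15.15
G1 X18.92 Y26.02
G1 X5.45 Y24.43
G1 X0.09 Y11.97
G1 X8.20 Y1.10
G1 X21.67 Y2.69
G1 X27.03 Y15.15
; layer 2
G0 Z9.14
G0 X27.03 Y15.15
G1 X18.92 Y26.02
G1 X5.45 Y24.43
G1 X0.09 Y11.97
G1 X8.20 Y1.10
G1 X21.67 Y2.69
G1 X27.03 Y15.15
; layer 3
G0 Z13.71
G0 X27.03 Y15.15
G1 X18.92 Y26.02
G1 X5.45 Y24.43
G1 X0.09 Y11.97
G1 X8.20 Y1.10
G1 X21.67 Y2.69
G1 X27.03 Y15.15
; layer 4
G0 Z18.27
G0 X27.03 Y15.15
G1 X18.92 Y26.02
G1 X5.45 Y24.43
G1 X0.09 Y11.97
G1 X8.20 Y1.10
G1 X21.67 Y2.69
G1 X27.03 Y15.15
; layer 5
G0 Z22.84
G0 X27.03 Y15.15
G1 X18.92 Y26.02
G1 X5.45 Y24.43
G1 X0.09 Y11.97
G1 X8.20 Y1.10
G1 X21.67 Y2.69
G1 X27.03 Y15.15
; layer 6
G0 Z27.41
G0 X27.03 Y15.15
G1 X18.92 Y26.02
G1 X5.45 Y24.43
G1 X0.09 Y11.97
G1 X8.20 Y1.10
G1 X21.67 Y2.69
G1 X27.03 Y15.15
M2 ; end

The solid is a regular 6-sided prism (a cylinder approximated with 6 flat sides), circumscribed radius ≈ 13.6 mm, height ≈ 27.4 mm. Slicing at Δz = 4.57 mm — 6 equal slices spanning the solid's height, so layer i sits at z = i·h/6 — gives 6 non-empty perimeters. Each is a 6-segment closed polygon; G0 lifts to the layer z and rapids to the start vertex, then G1 traces the edges.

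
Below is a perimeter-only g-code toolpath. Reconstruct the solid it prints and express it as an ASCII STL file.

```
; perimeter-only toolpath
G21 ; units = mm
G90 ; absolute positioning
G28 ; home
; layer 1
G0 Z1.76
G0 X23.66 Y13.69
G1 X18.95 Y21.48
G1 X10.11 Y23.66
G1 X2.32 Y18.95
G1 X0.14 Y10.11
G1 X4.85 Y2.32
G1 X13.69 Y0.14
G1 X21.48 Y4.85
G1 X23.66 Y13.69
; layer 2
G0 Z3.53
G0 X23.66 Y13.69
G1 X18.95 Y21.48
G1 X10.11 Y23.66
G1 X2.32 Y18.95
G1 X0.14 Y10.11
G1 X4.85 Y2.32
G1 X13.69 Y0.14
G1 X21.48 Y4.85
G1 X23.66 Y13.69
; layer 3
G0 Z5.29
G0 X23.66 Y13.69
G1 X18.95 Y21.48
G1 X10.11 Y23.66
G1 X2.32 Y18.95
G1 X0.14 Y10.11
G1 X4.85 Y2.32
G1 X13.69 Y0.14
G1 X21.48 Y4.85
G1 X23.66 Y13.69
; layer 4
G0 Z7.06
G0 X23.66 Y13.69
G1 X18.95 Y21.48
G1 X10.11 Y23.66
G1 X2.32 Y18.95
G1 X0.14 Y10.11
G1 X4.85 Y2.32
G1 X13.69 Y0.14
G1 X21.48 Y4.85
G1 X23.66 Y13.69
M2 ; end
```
solid part
  facet normal 0.0000 0.0000 -1.0000
    outer loop
      vertex 10.11 23.66 0.00
      vertex 18.95 21.48 0.00
      vertex 23.66 13.69 0.00
    endloop
  endfacet
  facet normal 0.0000 0.0000 -1.0000
    outer loop
      vertex 2.32 18.95 0.00
      vertex 10.11 23.66 0.00
      vertex 23.66 13.69 0.00
    endloop
  endfacet
  facet normal 0.0000 0.0000 -1.0000
    outer loop
      vertex 0.14 10.11 0.00
      vertex 2.32 18.95 0.00
      vertex 23.66 13.69 0.00
    endloop
  endfacet
  facet normal 0.0000 0.0000 -1.0000
    outer loop
      vertex 4.85 2.32 0.00
      vertex 0.14 10.11 0.00
      vertex 23.66 13.69 0.00
    endloop
  endfacet
  facet normal 0.0000 0.0000 -1.0000
    outer loop
      vertex 13.69 0.14 0.00
      vertex 4.85 2.32 0.00
      vertex 23.66 13.69 0.00
    endloop
  endfacet
  facet normal 0.0000 0.0000 -1.0000
    outer loop
      vertex 21.48 4.85 0.00
      vertex 13.69 0.14 0.00
      vertex 23.66 13.69 0.00
    endloop
  endfacet
  facet normal 0.0000 0.0000 1.0000
    outer loop
      vertex 23.66 13.69 7.06
      vertex 18.95 21.48 7.06
      vertex 10.11 23.66 7.06
    endloop
  endfacet
  facet normal 0.0000 0.0000 1.0000
    outer loop
      vertex 23.66 13.69 7.06
      vertex 10.11 23.66 7.06
      vertex 2.32 18.95 7.06
    endloop
  endfacet
  facet normal 0.0000 0.0000 1.0000
    outer loop
      vertex 23.66 13.69 7.06
      vertex 2.32 18.95 7.06
      vertex 0.14 10.11 7.06
    endloop
  endfacet
  facet normal 0.0000 0.0000 1.0000
    outer loop
      vertex 23.66 13.69 7.06
      vertex 0.14 10.11 7.06
      vertex 4.85 2.32 7.06
    endloop
  endfacet
  facet normal 0.0000 0.0000 1.0000
    outer loop
      vertex 23.66 13.69 7.06
      vertex 4.85 2.32 7.06
      vertex 13.69 0.14 7.06
    endloop
  endfacet
  facet normal 0.0000 0.0000 1.0000
    outer loop
      vertex 23.66 13.69 7.06
      vertex 13.69 0.14 7.06
      vertex 21.48 4.85 7.06
    endloop
  endfacet
  facet normal 0.8557 0.5174 0.0000
    outer loop
      vertex 23.66 13.69 0.00
      vertex 18.95 21.48 0.00
      vertex 18.95 21.48 7.06
    endloop
  endfacet
  facet normal 0.8557 0.5174 0.0000
    outer loop
      vertex 23.66 13.69 0.00
      vertex 18.95 21.48 7.06
      vertex 23.66 13.69 7.06
    endloop
  endfacet
  facet normal 0.2394 0.9709 0.0000
    outer loop
      vertex 18.95 21.48 0.00
      vertex 10.11 23.66 0.00
      vertex 10.11 23.66 7.06
    endloop
  endfacet
  facet normal 0.2394 0.9709 0.0000
    outer loop
      vertex 18.95 21.48 0.00
      vertex 10.11 23.66 7.06
      vertex 18.95 21.48 7.06
    endloop
  endfacet
  facet normal -0.5174 0.8557 0.0000
    outer loop
      vertex 10.11 23.66 0.00
      vertex 2.32 18.95 0.00
      vertex 2.32 18.95 7.06
    endloop
  endfacet
  facet normal -0.5174 0.8557 0.0000
    outer loop
      vertex 10.11 23.66 0.00
      vertex 2.32 18.95 7.06
      vertex 10.11 23.66 7.06
    endloop
  endfacet
  facet normal -0.9709 0.2394 0.0000
    outer loop
      vertex 2.32 18.95 0.00
      vertex 0.14 10.11 0.00
      vertex 0.14 10.11 7.06
    endloop
  endfacet
  facet normal -0.9709 0.2394 0.0000
    outer loop
      vertex 2.32 18.95 0.00
      vertex 0.14 10.11 7.06
      vertex 2.32 18.95 7.06
    endloop
  endfacet
  facet normal -0.8557 -0.5174 0.0000
    outer loop
      vertex 0.14 10.11 0.00
      vertex 4.85 2.32 0.00
      vertex 4.85 2.32 7.06
    endloop
  endfacet
  facet normal -0.8557 -0.5174 0.0000
    outer loop
      vertex 0.14 10.11 0.00
      vertex 4.85 2.32 7.06
      vertex 0.14 10.11 7.06
    endloop
  endfacet
  facet normal -0.2394 -0.9709 0.0000
    outer loop
      vertex 4.85 2.32 0.00
      vertex 13.69 0.14 0.00
      vertex 13.69 0.14 7.06
    endloop
  endfacet
  facet normal -0.2394 -0.9709 0.0000
    outer loop
      vertex 4.85 2.32 0.00
      vertex 13.69 0.14 7.06
      vertex 4.85 2.32 7.06
    endloop
  endfacet
  facet normal 0.5174 -0.8557 0.0000
    outer loop
      vertex 13.69 0.14 0.00
      vertex 21.48 4.85 0.00
      vertex 21.48 4.85 7.06
    endloop
  endfacet
  facet normal 0.5174 -0.8557 0.0000
    outer loop
      vertex 13.69 0.14 0.00
      vertex 21.48 4.85 7.06
      vertex 13.69 0.14 7.06
    endloop
  endfacet
  facet normal 0.9709 -0.2394 0.0000
    outer loop
      vertex 21.48 4.85 0.00
      vertex 23.66 13.69 0.00
      vertex 23.66 13.69 7.06
    endloop
  endfacet
  facet normal 0.9709 -0.2394 0.0000
    outer loop
      vertex 21.48 4.85 0.00
      vertex 23.66 13.69 7.06
      vertex 21.48 4.85 7.06
    endloop
  endfacet
endsolid part

The G0 Z moves step by Δz≈1.76 mm. Every layer's G1 loop is the same polygon, so the solid is a straight extrusion of it from z=0 to z≈7.06. Closing with flat bottom and top caps and triangulating gives 28 facets — a regular 8-sided prism (a cylinder approximated with 8 flat sides), circumscribed radius ≈ 11.9 mm, height ≈ 7.06 mm.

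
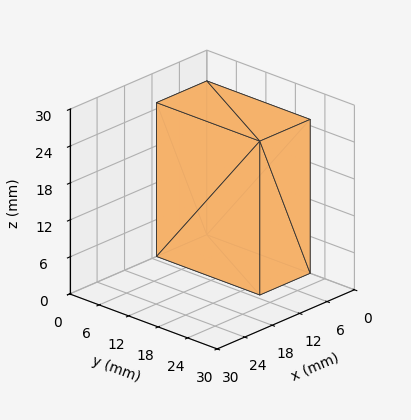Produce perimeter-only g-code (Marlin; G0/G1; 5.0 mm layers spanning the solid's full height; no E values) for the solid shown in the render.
Reading the render: the shape is a rectangular box, roughly 11 × 21 mm footprint and 25 mm tall (dimensions read to the nearest mm from the axis ticks). For the g-code, the solid's height is divided into equal slices at the stated Δz and each level perimeter traced with G1 moves after a G0 lift.

; perimeter-only toolpath
G21 ; units = mm
G90 ; absolute positioning
G28 ; home
; layer 1
G0 Z5.0
G0 X0.0 Y0.0
G1 X11.0 Y0.0
G1 X11.0 Y21.0
G1 X0.0 Y21.0
G1 X0.0 Y0.0
; layer 2
G0 Z10.0
G0 X0.0 Y0.0
G1 X11.0 Y0.0
G1 X11.0 Y21.0
G1 X0.0 Y21.0
G1 X0.0 Y0.0
; layer 3
G0 Z15.0
G0 X0.0 Y0.0
G1 X11.0 Y0.0
G1 X11.0 Y21.0
G1 X0.0 Y21.0
G1 X0.0 Y0.0
; layer 4
G0 Z20.0
G0 X0.0 Y0.0
G1 X11.0 Y0.0
G1 X11.0 Y21.0
G1 X0.0 Y21.0
G1 X0.0 Y0.0
; layer 5
G0 Z25.0
G0 X0.0 Y0.0
G1 X11.0 Y0.0
G1 X11.0 Y21.0
G1 X0.0 Y21.0
G1 X0.0 Y0.0
M2 ; end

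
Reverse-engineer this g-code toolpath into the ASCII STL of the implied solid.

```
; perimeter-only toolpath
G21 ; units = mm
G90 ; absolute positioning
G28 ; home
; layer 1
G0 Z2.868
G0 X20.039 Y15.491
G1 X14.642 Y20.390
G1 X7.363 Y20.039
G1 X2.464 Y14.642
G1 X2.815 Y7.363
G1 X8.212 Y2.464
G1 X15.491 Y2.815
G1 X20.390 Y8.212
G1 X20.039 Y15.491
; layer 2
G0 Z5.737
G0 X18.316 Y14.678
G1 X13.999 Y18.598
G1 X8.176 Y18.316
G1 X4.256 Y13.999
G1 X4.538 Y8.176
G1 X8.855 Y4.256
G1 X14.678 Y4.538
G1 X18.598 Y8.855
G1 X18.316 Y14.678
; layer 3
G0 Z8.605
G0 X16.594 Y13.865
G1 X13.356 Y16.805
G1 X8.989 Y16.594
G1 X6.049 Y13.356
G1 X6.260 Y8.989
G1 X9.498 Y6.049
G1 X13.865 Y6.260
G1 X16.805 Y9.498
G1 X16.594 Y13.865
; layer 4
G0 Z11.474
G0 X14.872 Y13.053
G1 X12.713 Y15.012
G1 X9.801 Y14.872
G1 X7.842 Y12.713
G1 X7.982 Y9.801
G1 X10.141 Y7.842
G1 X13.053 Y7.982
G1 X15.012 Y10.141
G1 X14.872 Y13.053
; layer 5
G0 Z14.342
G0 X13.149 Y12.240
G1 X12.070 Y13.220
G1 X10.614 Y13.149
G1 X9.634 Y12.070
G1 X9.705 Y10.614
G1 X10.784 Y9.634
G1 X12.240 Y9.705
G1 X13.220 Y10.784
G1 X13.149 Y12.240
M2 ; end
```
solid part
  facet normal 0.0000 0.0000 -1.0000
    outer loop
      vertex 6.550 21.761 0.000
      vertex 15.285 22.183 0.000
      vertex 21.761 16.304 0.000
    endloop
  endfacet
  facet normal 0.0000 0.0000 -1.0000
    outer loop
      vertex 0.671 15.285 0.000
      vertex 6.550 21.761 0.000
      vertex 21.761 16.304 0.000
    endloop
  endfacet
  facet normal 0.0000 0.0000 -1.0000
    outer loop
      vertex 1.093 6.550 0.000
      vertex 0.671 15.285 0.000
      vertex 21.761 16.304 0.000
    endloop
  endfacet
  facet normal 0.0000 0.0000 -1.0000
    outer loop
      vertex 7.569 0.671 0.000
      vertex 1.093 6.550 0.000
      vertex 21.761 16.304 0.000
    endloop
  endfacet
  facet normal 0.0000 0.0000 -1.0000
    outer loop
      vertex 16.304 1.093 0.000
      vertex 7.569 0.671 0.000
      vertex 21.761 16.304 0.000
    endloop
  endfacet
  facet normal 0.0000 0.0000 -1.0000
    outer loop
      vertex 22.183 7.569 0.000
      vertex 16.304 1.093 0.000
      vertex 21.761 16.304 0.000
    endloop
  endfacet
  facet normal 0.5730 0.6311 0.5229
    outer loop
      vertex 21.761 16.304 0.000
      vertex 15.285 22.183 0.000
      vertex 11.427 11.427 17.211
    endloop
  endfacet
  facet normal -0.0411 0.8514 0.5229
    outer loop
      vertex 15.285 22.183 0.000
      vertex 6.550 21.761 0.000
      vertex 11.427 11.427 17.211
    endloop
  endfacet
  facet normal -0.6311 0.5730 0.5229
    outer loop
      vertex 6.550 21.761 0.000
      vertex 0.671 15.285 0.000
      vertex 11.427 11.427 17.211
    endloop
  endfacet
  facet normal -0.8514 -0.0411 0.5229
    outer loop
      vertex 0.671 15.285 0.000
      vertex 1.093 6.550 0.000
      vertex 11.427 11.427 17.211
    endloop
  endfacet
  facet normal -0.5730 -0.6311 0.5229
    outer loop
      vertex 1.093 6.550 0.000
      vertex 7.569 0.671 0.000
      vertex 11.427 11.427 17.211
    endloop
  endfacet
  facet normal 0.0411 -0.8514 0.5229
    outer loop
      vertex 7.569 0.671 0.000
      vertex 16.304 1.093 0.000
      vertex 11.427 11.427 17.211
    endloop
  endfacet
  facet normal 0.6311 -0.5730 0.5229
    outer loop
      vertex 16.304 1.093 0.000
      vertex 22.183 7.569 0.000
      vertex 11.427 11.427 17.211
    endloop
  endfacet
  facet normal 0.8514 0.0411 0.5229
    outer loop
      vertex 22.183 7.569 0.000
      vertex 21.761 16.304 0.000
      vertex 11.427 11.427 17.211
    endloop
  endfacet
endsolid part

The G0 Z moves step by Δz≈2.868 mm. The G1 loops shrink linearly with z, so the solid tapers from its base footprint up to z≈17.2. Closing with a flat bottom cap and the tapered top and triangulating gives 14 facets — a regular 8-sided pyramid, base circumscribed radius ≈ 11.4 mm, apex at z ≈ 17.2 mm.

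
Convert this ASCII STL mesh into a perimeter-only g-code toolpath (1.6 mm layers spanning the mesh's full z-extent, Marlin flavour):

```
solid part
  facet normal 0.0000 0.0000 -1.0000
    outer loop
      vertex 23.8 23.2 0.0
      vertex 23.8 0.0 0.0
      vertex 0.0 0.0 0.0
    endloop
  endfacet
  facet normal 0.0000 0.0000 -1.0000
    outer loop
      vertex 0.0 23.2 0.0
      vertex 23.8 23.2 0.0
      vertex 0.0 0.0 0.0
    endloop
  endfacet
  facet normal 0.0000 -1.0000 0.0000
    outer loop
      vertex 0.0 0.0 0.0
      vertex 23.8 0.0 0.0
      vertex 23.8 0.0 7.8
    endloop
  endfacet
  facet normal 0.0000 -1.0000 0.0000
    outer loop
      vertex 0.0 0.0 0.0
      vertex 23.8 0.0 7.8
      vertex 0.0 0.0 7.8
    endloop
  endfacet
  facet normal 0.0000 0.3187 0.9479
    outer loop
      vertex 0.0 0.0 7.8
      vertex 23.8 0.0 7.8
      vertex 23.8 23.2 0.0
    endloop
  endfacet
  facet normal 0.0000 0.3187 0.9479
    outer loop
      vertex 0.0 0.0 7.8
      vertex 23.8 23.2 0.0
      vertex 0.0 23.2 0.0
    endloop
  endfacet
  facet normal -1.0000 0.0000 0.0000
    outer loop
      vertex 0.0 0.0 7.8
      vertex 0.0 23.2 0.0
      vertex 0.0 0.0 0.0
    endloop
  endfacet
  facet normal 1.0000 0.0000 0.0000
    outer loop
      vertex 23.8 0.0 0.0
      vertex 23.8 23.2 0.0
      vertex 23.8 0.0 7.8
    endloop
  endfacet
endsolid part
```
; perimeter-only toolpath
G21 ; units = mm
G90 ; absolute positioning
G28 ; home
; layer 1
G0 Z1.6
G0 X0.0 Y0.0
G1 X23.8 Y0.0
G1 X23.8 Y18.6
G1 X0.0 Y18.6
G1 X0.0 Y0.0
; layer 2
G0 Z3.1
G0 X0.0 Y0.0
G1 X23.8 Y0.0
G1 X23.8 Y13.9
G1 X0.0 Y13.9
G1 X0.0 Y0.0
; layer 3
G0 Z4.7
G0 X0.0 Y0.0
G1 X23.8 Y0.0
G1 X23.8 Y9.3
G1 X0.0 Y9.3
G1 X0.0 Y0.0
; layer 4
G0 Z6.2
G0 X0.0 Y0.0
G1 X23.8 Y0.0
G1 X23.8 Y4.6
G1 X0.0 Y4.6
G1 X0.0 Y0.0
M2 ; end

The solid is a wedge (ramp): 23.8 × 23.2 mm base, rising to 7.8 mm along the y=0 edge and sloping linearly to z=0 at y=23.2. Slicing at Δz = 1.6 mm — 5 equal slices spanning the solid's height, so layer i sits at z = i·h/5 — gives 4 non-empty perimeters. Each is a 4-segment closed polygon; G0 lifts to the layer z and rapids to the start vertex, then G1 traces the edges. The cross-section shrinks linearly with z (the slice at the apex is degenerate and omitted).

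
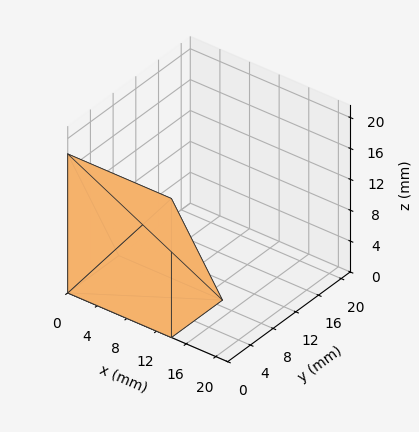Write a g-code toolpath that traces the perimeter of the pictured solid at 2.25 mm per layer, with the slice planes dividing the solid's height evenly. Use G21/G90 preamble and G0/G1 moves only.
Reading the render: the shape is a wedge (ramp): 14 × 9 mm base, rising to 18 mm along the y=0 edge and sloping linearly to z=0 at y=9 (dimensions read to the nearest mm from the axis ticks). For the g-code, the solid's height is divided into equal slices at the stated Δz and each level perimeter traced with G1 moves after a G0 lift.

; perimeter-only toolpath
G21 ; units = mm
G90 ; absolute positioning
G28 ; home
; layer 1
G0 Z2.25
G0 X0.00 Y0.00
G1 X14.00 Y0.00
G1 X14.00 Y7.88
G1 X0.00 Y7.88
G1 X0.00 Y0.00
; layer 2
G0 Z4.50
G0 X0.00 Y0.00
G1 X14.00 Y0.00
G1 X14.00 Y6.75
G1 X0.00 Y6.75
G1 X0.00 Y0.00
; layer 3
G0 Z6.75
G0 X0.00 Y0.00
G1 X14.00 Y0.00
G1 X14.00 Y5.62
G1 X0.00 Y5.62
G1 X0.00 Y0.00
; layer 4
G0 Z9.00
G0 X0.00 Y0.00
G1 X14.00 Y0.00
G1 X14.00 Y4.50
G1 X0.00 Y4.50
G1 X0.00 Y0.00
; layer 5
G0 Z11.25
G0 X0.00 Y0.00
G1 X14.00 Y0.00
G1 X14.00 Y3.38
G1 X0.00 Y3.38
G1 X0.00 Y0.00
; layer 6
G0 Z13.50
G0 X0.00 Y0.00
G1 X14.00 Y0.00
G1 X14.00 Y2.25
G1 X0.00 Y2.25
G1 X0.00 Y0.00
; layer 7
G0 Z15.75
G0 X0.00 Y0.00
G1 X14.00 Y0.00
G1 X14.00 Y1.12
G1 X0.00 Y1.12
G1 X0.00 Y0.00
M2 ; end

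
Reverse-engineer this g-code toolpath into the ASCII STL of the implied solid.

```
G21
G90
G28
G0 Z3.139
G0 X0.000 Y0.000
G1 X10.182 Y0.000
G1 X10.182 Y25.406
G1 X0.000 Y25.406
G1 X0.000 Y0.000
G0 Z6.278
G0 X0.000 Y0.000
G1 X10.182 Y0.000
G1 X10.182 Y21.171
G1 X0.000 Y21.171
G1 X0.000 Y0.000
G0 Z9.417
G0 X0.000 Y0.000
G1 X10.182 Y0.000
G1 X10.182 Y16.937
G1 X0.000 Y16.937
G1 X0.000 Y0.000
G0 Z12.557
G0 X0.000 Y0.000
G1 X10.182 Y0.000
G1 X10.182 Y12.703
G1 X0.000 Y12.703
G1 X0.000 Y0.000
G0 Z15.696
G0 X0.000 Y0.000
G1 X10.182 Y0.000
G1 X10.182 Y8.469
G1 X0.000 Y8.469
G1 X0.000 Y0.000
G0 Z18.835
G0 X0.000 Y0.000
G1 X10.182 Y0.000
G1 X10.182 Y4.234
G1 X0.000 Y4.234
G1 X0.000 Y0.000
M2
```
solid part
  facet normal 0.0000 0.0000 -1.0000
    outer loop
      vertex 10.182 29.640 0.000
      vertex 10.182 0.000 0.000
      vertex 0.000 0.000 0.000
    endloop
  endfacet
  facet normal 0.0000 0.0000 -1.0000
    outer loop
      vertex 0.000 29.640 0.000
      vertex 10.182 29.640 0.000
      vertex 0.000 0.000 0.000
    endloop
  endfacet
  facet normal 0.0000 -1.0000 0.0000
    outer loop
      vertex 0.000 0.000 0.000
      vertex 10.182 0.000 0.000
      vertex 10.182 0.000 21.974
    endloop
  endfacet
  facet normal 0.0000 -1.0000 0.0000
    outer loop
      vertex 0.000 0.000 0.000
      vertex 10.182 0.000 21.974
      vertex 0.000 0.000 21.974
    endloop
  endfacet
  facet normal 0.0000 0.5956 0.8033
    outer loop
      vertex 0.000 0.000 21.974
      vertex 10.182 0.000 21.974
      vertex 10.182 29.640 0.000
    endloop
  endfacet
  facet normal 0.0000 0.5956 0.8033
    outer loop
      vertex 0.000 0.000 21.974
      vertex 10.182 29.640 0.000
      vertex 0.000 29.640 0.000
    endloop
  endfacet
  facet normal -1.0000 0.0000 0.0000
    outer loop
      vertex 0.000 0.000 21.974
      vertex 0.000 29.640 0.000
      vertex 0.000 0.000 0.000
    endloop
  endfacet
  facet normal 1.0000 0.0000 0.0000
    outer loop
      vertex 10.182 0.000 0.000
      vertex 10.182 29.640 0.000
      vertex 10.182 0.000 21.974
    endloop
  endfacet
endsolid part

The G0 Z moves step by Δz≈3.139 mm. The G1 loops shrink linearly with z, so the solid tapers from its base footprint up to z≈22. Closing with a flat bottom cap and the tapered top and triangulating gives 8 facets — a wedge (ramp): 10.2 × 29.6 mm base, rising to 22 mm along the y=0 edge and sloping linearly to z=0 at y=29.6.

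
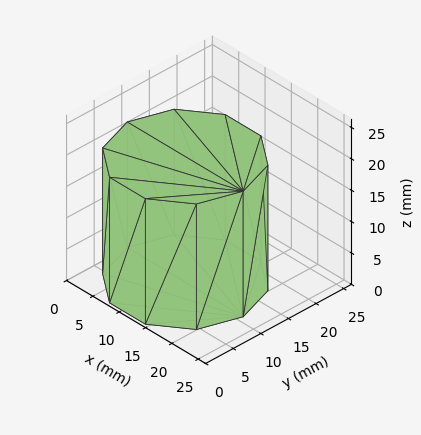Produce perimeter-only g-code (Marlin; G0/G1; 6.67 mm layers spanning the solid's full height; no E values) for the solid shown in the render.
Reading the render: the shape is a regular 10-sided prism (a cylinder approximated with 10 flat sides), circumscribed radius ≈ 11 mm, height ≈ 20 mm (dimensions read to the nearest mm from the axis ticks). For the g-code, the solid's height is divided into equal slices at the stated Δz and each level perimeter traced with G1 moves after a G0 lift.

; perimeter-only toolpath
G21 ; units = mm
G90 ; absolute positioning
G28 ; home
; layer 1
G0 Z6.67
G0 X22.00 Y11.00
G1 X19.90 Y17.47
G1 X14.40 Y21.46
G1 X7.60 Y21.46
G1 X2.10 Y17.47
G1 X0.00 Y11.00
G1 X2.10 Y4.53
G1 X7.60 Y0.54
G1 X14.40 Y0.54
G1 X19.90 Y4.53
G1 X22.00 Y11.00
; layer 2
G0 Z13.33
G0 X22.00 Y11.00
G1 X19.90 Y17.47
G1 X14.40 Y21.46
G1 X7.60 Y21.46
G1 X2.10 Y17.47
G1 X0.00 Y11.00
G1 X2.10 Y4.53
G1 X7.60 Y0.54
G1 X14.40 Y0.54
G1 X19.90 Y4.53
G1 X22.00 Y11.00
; layer 3
G0 Z20.00
G0 X22.00 Y11.00
G1 X19.90 Y17.47
G1 X14.40 Y21.46
G1 X7.60 Y21.46
G1 X2.10 Y17.47
G1 X0.00 Y11.00
G1 X2.10 Y4.53
G1 X7.60 Y0.54
G1 X14.40 Y0.54
G1 X19.90 Y4.53
G1 X22.00 Y11.00
M2 ; end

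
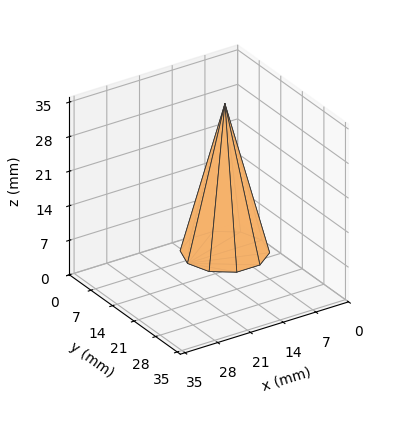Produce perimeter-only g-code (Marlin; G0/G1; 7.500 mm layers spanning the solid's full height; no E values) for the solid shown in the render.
Reading the render: the shape is a regular 10-sided pyramid, base circumscribed radius ≈ 8 mm, apex at z ≈ 30 mm (dimensions read to the nearest mm from the axis ticks). For the g-code, the solid's height is divided into equal slices at the stated Δz and each level perimeter traced with G1 moves after a G0 lift.

; perimeter-only toolpath
G21 ; units = mm
G90 ; absolute positioning
G28 ; home
; layer 1
G0 Z7.500
G0 X14.000 Y8.000
G1 X12.854 Y11.527
G1 X9.854 Y13.706
G1 X6.146 Y13.706
G1 X3.146 Y11.527
G1 X2.000 Y8.000
G1 X3.146 Y4.473
G1 X6.146 Y2.294
G1 X9.854 Y2.294
G1 X12.854 Y4.473
G1 X14.000 Y8.000
; layer 2
G0 Z15.000
G0 X12.000 Y8.000
G1 X11.236 Y10.351
G1 X9.236 Y11.804
G1 X6.764 Y11.804
G1 X4.764 Y10.351
G1 X4.000 Y8.000
G1 X4.764 Y5.649
G1 X6.764 Y4.196
G1 X9.236 Y4.196
G1 X11.236 Y5.649
G1 X12.000 Y8.000
; layer 3
G0 Z22.500
G0 X10.000 Y8.000
G1 X9.618 Y9.175
G1 X8.618 Y9.902
G1 X7.382 Y9.902
G1 X6.382 Y9.175
G1 X6.000 Y8.000
G1 X6.382 Y6.825
G1 X7.382 Y6.098
G1 X8.618 Y6.098
G1 X9.618 Y6.825
G1 X10.000 Y8.000
M2 ; end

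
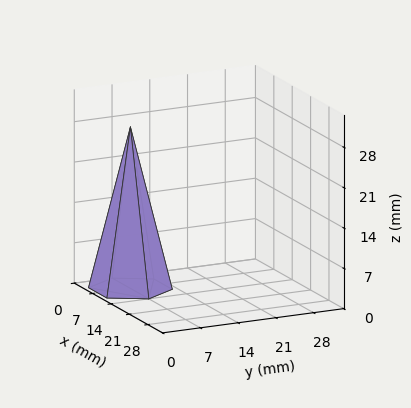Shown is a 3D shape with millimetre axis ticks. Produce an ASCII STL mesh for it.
Reading the render: the shape is a regular 6-sided pyramid, base circumscribed radius ≈ 7 mm, apex at z ≈ 28 mm (dimensions read to the nearest mm from the axis ticks). For the STL, each face is triangulated and given an outward normal.

solid part
  facet normal 0.0000 0.0000 -1.0000
    outer loop
      vertex 3.500 13.062 0.000
      vertex 10.500 13.062 0.000
      vertex 14.000 7.000 0.000
    endloop
  endfacet
  facet normal 0.0000 0.0000 -1.0000
    outer loop
      vertex 0.000 7.000 0.000
      vertex 3.500 13.062 0.000
      vertex 14.000 7.000 0.000
    endloop
  endfacet
  facet normal 0.0000 0.0000 -1.0000
    outer loop
      vertex 3.500 0.938 0.000
      vertex 0.000 7.000 0.000
      vertex 14.000 7.000 0.000
    endloop
  endfacet
  facet normal 0.0000 0.0000 -1.0000
    outer loop
      vertex 10.500 0.938 0.000
      vertex 3.500 0.938 0.000
      vertex 14.000 7.000 0.000
    endloop
  endfacet
  facet normal 0.8464 0.4887 0.2116
    outer loop
      vertex 14.000 7.000 0.000
      vertex 10.500 13.062 0.000
      vertex 7.000 7.000 28.000
    endloop
  endfacet
  facet normal 0.0000 0.9774 0.2116
    outer loop
      vertex 10.500 13.062 0.000
      vertex 3.500 13.062 0.000
      vertex 7.000 7.000 28.000
    endloop
  endfacet
  facet normal -0.8464 0.4887 0.2116
    outer loop
      vertex 3.500 13.062 0.000
      vertex 0.000 7.000 0.000
      vertex 7.000 7.000 28.000
    endloop
  endfacet
  facet normal -0.8464 -0.4887 0.2116
    outer loop
      vertex 0.000 7.000 0.000
      vertex 3.500 0.938 0.000
      vertex 7.000 7.000 28.000
    endloop
  endfacet
  facet normal 0.0000 -0.9774 0.2116
    outer loop
      vertex 3.500 0.938 0.000
      vertex 10.500 0.938 0.000
      vertex 7.000 7.000 28.000
    endloop
  endfacet
  facet normal 0.8464 -0.4887 0.2116
    outer loop
      vertex 10.500 0.938 0.000
      vertex 14.000 7.000 0.000
      vertex 7.000 7.000 28.000
    endloop
  endfacet
endsolid part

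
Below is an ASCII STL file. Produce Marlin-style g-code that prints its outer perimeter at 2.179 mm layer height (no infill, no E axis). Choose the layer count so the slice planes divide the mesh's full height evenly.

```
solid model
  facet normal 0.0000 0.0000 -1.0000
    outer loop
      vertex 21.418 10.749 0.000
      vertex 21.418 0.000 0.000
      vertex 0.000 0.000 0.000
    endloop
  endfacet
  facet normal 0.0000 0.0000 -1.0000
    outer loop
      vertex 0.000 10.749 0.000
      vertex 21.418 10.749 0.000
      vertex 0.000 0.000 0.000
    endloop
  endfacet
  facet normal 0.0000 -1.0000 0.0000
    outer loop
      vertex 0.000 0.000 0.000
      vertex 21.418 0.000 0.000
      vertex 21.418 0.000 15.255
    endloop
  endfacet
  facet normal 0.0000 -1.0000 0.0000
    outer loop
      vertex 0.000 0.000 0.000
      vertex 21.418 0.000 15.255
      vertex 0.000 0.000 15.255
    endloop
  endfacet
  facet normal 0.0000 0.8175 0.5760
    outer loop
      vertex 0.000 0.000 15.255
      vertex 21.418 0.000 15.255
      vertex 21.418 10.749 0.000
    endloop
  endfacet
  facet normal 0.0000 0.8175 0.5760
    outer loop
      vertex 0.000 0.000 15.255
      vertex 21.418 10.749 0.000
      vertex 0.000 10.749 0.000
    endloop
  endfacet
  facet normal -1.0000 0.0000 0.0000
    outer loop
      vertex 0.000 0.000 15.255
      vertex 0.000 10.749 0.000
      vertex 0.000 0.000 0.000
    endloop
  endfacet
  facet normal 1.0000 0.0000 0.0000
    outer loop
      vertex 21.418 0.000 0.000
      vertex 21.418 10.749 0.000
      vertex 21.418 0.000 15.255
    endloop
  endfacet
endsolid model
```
; perimeter-only toolpath
G21 ; units = mm
G90 ; absolute positioning
G28 ; home
; layer 1
G0 Z2.179
G0 X0.000 Y0.000
G1 X21.418 Y0.000
G1 X21.418 Y9.213
G1 X0.000 Y9.213
G1 X0.000 Y0.000
; layer 2
G0 Z4.359
G0 X0.000 Y0.000
G1 X21.418 Y0.000
G1 X21.418 Y7.678
G1 X0.000 Y7.678
G1 X0.000 Y0.000
; layer 3
G0 Z6.538
G0 X0.000 Y0.000
G1 X21.418 Y0.000
G1 X21.418 Y6.142
G1 X0.000 Y6.142
G1 X0.000 Y0.000
; layer 4
G0 Z8.717
G0 X0.000 Y0.000
G1 X21.418 Y0.000
G1 X21.418 Y4.607
G1 X0.000 Y4.607
G1 X0.000 Y0.000
; layer 5
G0 Z10.896
G0 X0.000 Y0.000
G1 X21.418 Y0.000
G1 X21.418 Y3.071
G1 X0.000 Y3.071
G1 X0.000 Y0.000
; layer 6
G0 Z13.076
G0 X0.000 Y0.000
G1 X21.418 Y0.000
G1 X21.418 Y1.536
G1 X0.000 Y1.536
G1 X0.000 Y0.000
M2 ; end

The solid is a wedge (ramp): 21.4 × 10.7 mm base, rising to 15.3 mm along the y=0 edge and sloping linearly to z=0 at y=10.7. Slicing at Δz = 2.179 mm — 7 equal slices spanning the solid's height, so layer i sits at z = i·h/7 — gives 6 non-empty perimeters. Each is a 4-segment closed polygon; G0 lifts to the layer z and rapids to the start vertex, then G1 traces the edges. The cross-section shrinks linearly with z (the slice at the apex is degenerate and omitted).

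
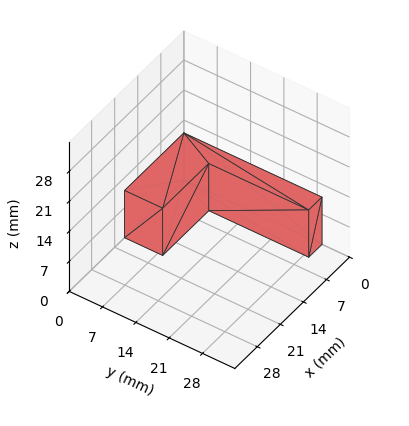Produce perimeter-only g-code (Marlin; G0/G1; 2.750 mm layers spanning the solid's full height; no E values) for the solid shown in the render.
Reading the render: the shape is an L-shaped prism: outer 18 × 29 mm, arm thicknesses ≈ 8 mm (horizontal) and 4 mm (vertical), extruded 11 mm in z (dimensions read to the nearest mm from the axis ticks). For the g-code, the solid's height is divided into equal slices at the stated Δz and each level perimeter traced with G1 moves after a G0 lift.

; perimeter-only toolpath
G21 ; units = mm
G90 ; absolute positioning
G28 ; home
; layer 1
G0 Z2.750
G0 X0.000 Y0.000
G1 X18.000 Y0.000
G1 X18.000 Y8.000
G1 X4.000 Y8.000
G1 X4.000 Y29.000
G1 X0.000 Y29.000
G1 X0.000 Y0.000
; layer 2
G0 Z5.500
G0 X0.000 Y0.000
G1 X18.000 Y0.000
G1 X18.000 Y8.000
G1 X4.000 Y8.000
G1 X4.000 Y29.000
G1 X0.000 Y29.000
G1 X0.000 Y0.000
; layer 3
G0 Z8.250
G0 X0.000 Y0.000
G1 X18.000 Y0.000
G1 X18.000 Y8.000
G1 X4.000 Y8.000
G1 X4.000 Y29.000
G1 X0.000 Y29.000
G1 X0.000 Y0.000
; layer 4
G0 Z11.000
G0 X0.000 Y0.000
G1 X18.000 Y0.000
G1 X18.000 Y8.000
G1 X4.000 Y8.000
G1 X4.000 Y29.000
G1 X0.000 Y29.000
G1 X0.000 Y0.000
M2 ; end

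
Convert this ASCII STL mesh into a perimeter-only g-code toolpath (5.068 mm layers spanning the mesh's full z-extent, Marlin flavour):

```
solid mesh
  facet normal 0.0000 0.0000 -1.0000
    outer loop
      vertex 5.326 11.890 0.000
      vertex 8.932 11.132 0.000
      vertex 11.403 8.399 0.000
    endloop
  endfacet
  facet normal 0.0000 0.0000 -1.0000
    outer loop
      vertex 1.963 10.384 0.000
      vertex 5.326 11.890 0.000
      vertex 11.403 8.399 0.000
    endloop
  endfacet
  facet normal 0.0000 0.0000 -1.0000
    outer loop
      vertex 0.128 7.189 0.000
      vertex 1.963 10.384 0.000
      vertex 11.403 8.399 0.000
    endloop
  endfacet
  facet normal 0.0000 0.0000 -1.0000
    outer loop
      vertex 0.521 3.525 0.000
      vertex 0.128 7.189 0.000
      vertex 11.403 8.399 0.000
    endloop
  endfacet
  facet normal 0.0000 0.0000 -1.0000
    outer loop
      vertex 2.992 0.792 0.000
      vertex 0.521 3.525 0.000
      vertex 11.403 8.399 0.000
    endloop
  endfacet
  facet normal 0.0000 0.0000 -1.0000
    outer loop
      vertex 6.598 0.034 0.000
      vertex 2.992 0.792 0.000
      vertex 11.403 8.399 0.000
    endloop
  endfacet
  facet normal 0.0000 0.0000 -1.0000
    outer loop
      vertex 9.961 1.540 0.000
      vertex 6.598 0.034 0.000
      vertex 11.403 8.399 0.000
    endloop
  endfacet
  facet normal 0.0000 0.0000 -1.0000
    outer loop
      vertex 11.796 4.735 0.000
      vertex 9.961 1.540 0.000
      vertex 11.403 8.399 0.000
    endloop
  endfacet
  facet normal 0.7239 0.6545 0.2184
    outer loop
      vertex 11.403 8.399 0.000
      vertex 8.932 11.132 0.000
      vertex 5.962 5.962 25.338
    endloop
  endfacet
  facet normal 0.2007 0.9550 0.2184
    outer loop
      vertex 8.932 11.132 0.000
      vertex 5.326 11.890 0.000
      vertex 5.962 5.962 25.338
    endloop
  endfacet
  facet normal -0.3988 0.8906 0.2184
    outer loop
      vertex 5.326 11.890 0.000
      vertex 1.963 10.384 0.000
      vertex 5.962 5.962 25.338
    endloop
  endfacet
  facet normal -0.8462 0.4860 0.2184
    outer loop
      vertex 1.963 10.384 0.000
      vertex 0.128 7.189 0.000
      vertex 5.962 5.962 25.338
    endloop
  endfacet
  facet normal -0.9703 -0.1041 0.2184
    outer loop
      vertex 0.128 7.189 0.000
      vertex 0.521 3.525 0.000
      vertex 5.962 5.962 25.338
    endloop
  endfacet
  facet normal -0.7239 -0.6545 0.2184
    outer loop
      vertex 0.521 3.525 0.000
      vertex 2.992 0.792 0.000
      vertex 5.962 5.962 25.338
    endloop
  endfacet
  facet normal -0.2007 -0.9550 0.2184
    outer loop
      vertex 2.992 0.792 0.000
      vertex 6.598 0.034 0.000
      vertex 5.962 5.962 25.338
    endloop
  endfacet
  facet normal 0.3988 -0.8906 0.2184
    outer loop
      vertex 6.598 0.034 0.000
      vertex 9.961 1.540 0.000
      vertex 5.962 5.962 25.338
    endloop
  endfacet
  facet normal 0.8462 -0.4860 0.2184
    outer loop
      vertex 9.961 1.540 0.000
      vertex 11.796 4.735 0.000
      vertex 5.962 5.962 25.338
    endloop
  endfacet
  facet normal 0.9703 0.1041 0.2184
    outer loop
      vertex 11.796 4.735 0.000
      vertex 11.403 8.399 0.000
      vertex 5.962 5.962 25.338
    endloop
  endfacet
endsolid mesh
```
; perimeter-only toolpath
G21 ; units = mm
G90 ; absolute positioning
G28 ; home
; layer 1
G0 Z5.068
G0 X10.315 Y7.912
G1 X8.338 Y10.098
G1 X5.453 Y10.704
G1 X2.763 Y9.500
G1 X1.295 Y6.944
G1 X1.609 Y4.012
G1 X3.586 Y1.826
G1 X6.471 Y1.220
G1 X9.161 Y2.424
G1 X10.629 Y4.980
G1 X10.315 Y7.912
; layer 2
G0 Z10.135
G0 X9.227 Y7.424
G1 X7.744 Y9.064
G1 X5.580 Y9.519
G1 X3.563 Y8.615
G1 X2.462 Y6.698
G1 X2.697 Y4.500
G1 X4.180 Y2.860
G1 X6.344 Y2.405
G1 X8.361 Y3.309
G1 X9.462 Y5.226
G1 X9.227 Y7.424
; layer 3
G0 Z15.203
G0 X8.138 Y6.937
G1 X7.150 Y8.030
G1 X5.708 Y8.333
G1 X4.362 Y7.731
G1 X3.628 Y6.453
G1 X3.786 Y4.987
G1 X4.774 Y3.894
G1 X6.216 Y3.591
G1 X7.562 Y4.193
G1 X8.296 Y5.471
G1 X8.138 Y6.937
; layer 4
G0 Z20.270
G0 X7.050 Y6.449
G1 X6.556 Y6.996
G1 X5.835 Y7.148
G1 X5.162 Y6.846
G1 X4.795 Y6.207
G1 X4.874 Y5.475
G1 X5.368 Y4.928
G1 X6.089 Y4.776
G1 X6.762 Y5.078
G1 X7.129 Y5.717
G1 X7.050 Y6.449
M2 ; end

The solid is a regular 10-sided pyramid, base circumscribed radius ≈ 5.96 mm, apex at z ≈ 25.3 mm. Slicing at Δz = 5.068 mm — 5 equal slices spanning the solid's height, so layer i sits at z = i·h/5 — gives 4 non-empty perimeters. Each is a 10-segment closed polygon; G0 lifts to the layer z and rapids to the start vertex, then G1 traces the edges. The cross-section shrinks linearly with z (the slice at the apex is degenerate and omitted).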